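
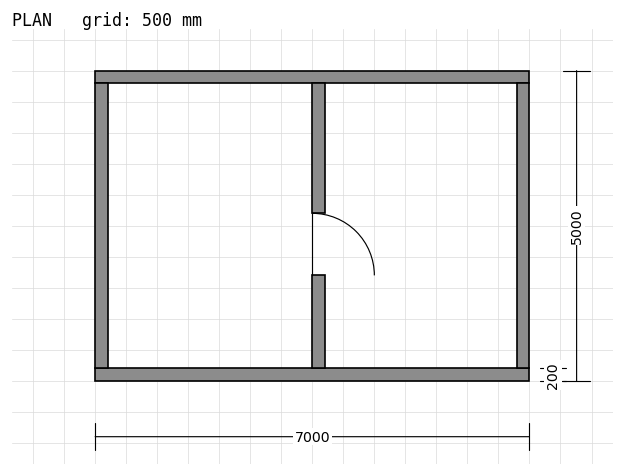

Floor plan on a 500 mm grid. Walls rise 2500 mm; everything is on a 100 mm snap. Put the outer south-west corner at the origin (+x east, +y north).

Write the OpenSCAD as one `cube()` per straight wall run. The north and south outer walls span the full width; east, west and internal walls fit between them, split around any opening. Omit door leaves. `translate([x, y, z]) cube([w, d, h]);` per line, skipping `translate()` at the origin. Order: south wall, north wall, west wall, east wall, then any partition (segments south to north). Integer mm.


cube([7000, 200, 2500]);
translate([0, 4800, 0]) cube([7000, 200, 2500]);
translate([0, 200, 0]) cube([200, 4600, 2500]);
translate([6800, 200, 0]) cube([200, 4600, 2500]);
translate([3500, 200, 0]) cube([200, 1500, 2500]);
translate([3500, 2700, 0]) cube([200, 2100, 2500]);


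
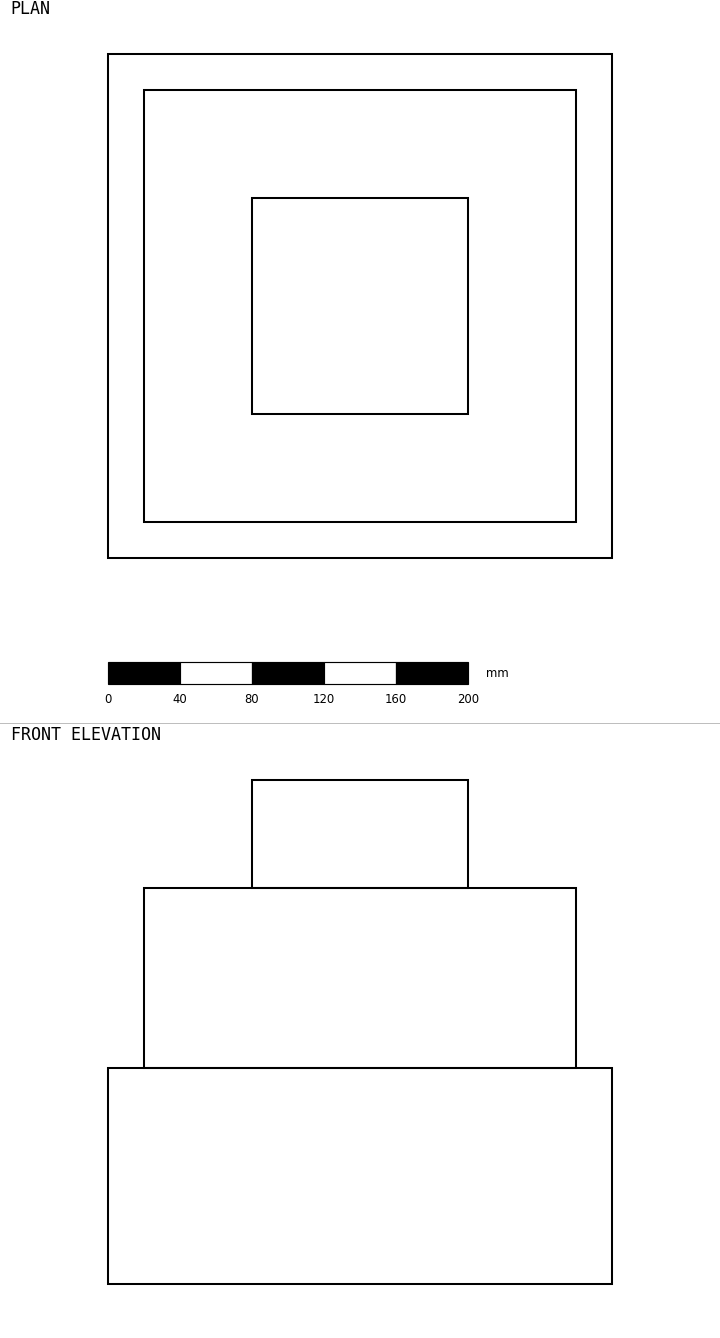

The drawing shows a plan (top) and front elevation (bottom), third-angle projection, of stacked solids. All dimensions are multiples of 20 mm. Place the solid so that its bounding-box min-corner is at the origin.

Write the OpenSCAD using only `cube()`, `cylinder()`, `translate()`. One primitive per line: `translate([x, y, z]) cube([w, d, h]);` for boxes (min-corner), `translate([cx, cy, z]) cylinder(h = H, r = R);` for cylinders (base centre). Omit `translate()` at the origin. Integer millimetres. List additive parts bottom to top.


cube([280, 280, 120]);
translate([20, 20, 120]) cube([240, 240, 100]);
translate([80, 80, 220]) cube([120, 120, 60]);


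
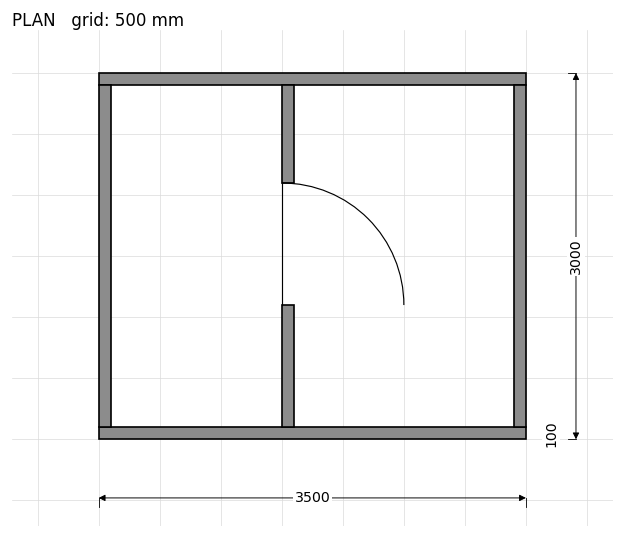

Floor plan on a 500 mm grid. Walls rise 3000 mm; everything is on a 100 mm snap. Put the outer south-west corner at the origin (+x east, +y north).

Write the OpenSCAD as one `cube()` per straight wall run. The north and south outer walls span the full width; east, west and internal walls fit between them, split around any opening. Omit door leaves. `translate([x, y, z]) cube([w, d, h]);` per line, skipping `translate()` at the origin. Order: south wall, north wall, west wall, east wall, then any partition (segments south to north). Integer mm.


cube([3500, 100, 3000]);
translate([0, 2900, 0]) cube([3500, 100, 3000]);
translate([0, 100, 0]) cube([100, 2800, 3000]);
translate([3400, 100, 0]) cube([100, 2800, 3000]);
translate([1500, 100, 0]) cube([100, 1000, 3000]);
translate([1500, 2100, 0]) cube([100, 800, 3000]);


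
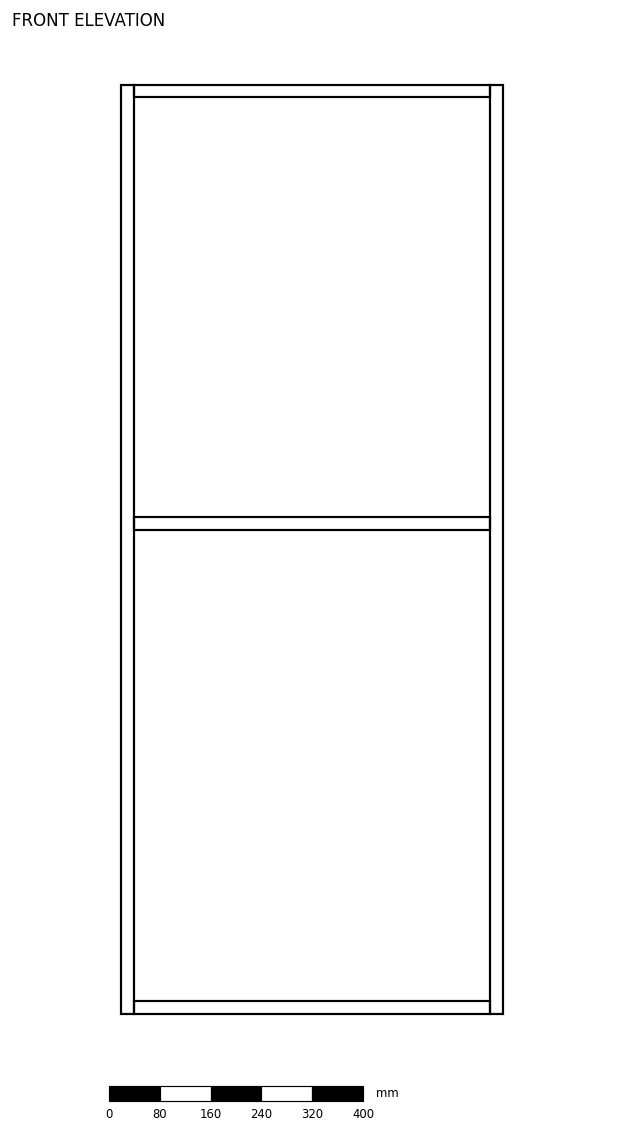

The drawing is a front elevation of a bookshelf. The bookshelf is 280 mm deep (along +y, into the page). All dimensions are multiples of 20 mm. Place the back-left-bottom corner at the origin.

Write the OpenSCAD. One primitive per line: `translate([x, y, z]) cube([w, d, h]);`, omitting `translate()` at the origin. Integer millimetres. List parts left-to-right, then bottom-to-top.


cube([20, 280, 1460]);
translate([20, 0, 0]) cube([560, 280, 20]);
translate([20, 0, 760]) cube([560, 280, 20]);
translate([20, 0, 1440]) cube([560, 280, 20]);
translate([580, 0, 0]) cube([20, 280, 1460]);


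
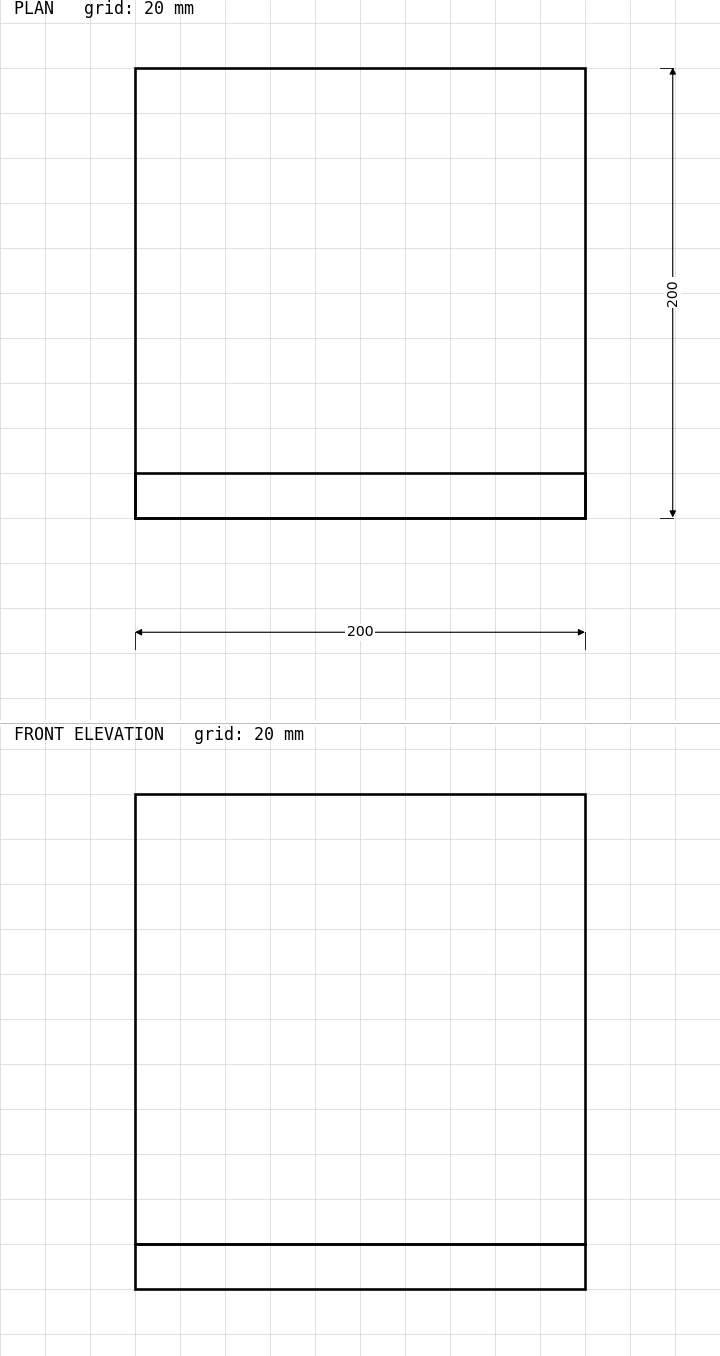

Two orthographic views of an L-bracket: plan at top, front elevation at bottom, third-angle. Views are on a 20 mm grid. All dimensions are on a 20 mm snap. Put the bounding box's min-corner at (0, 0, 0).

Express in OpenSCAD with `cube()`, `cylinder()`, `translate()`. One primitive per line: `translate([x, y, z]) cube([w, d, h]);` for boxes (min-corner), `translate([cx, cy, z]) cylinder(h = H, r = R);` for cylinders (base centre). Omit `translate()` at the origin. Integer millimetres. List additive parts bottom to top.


cube([200, 200, 20]);
translate([0, 0, 20]) cube([200, 20, 200]);


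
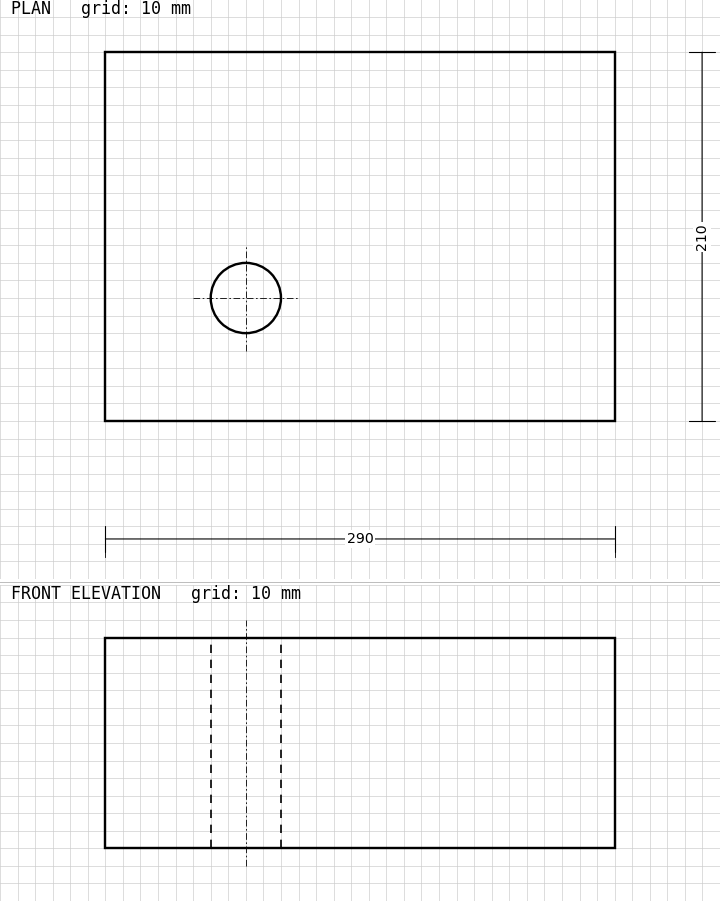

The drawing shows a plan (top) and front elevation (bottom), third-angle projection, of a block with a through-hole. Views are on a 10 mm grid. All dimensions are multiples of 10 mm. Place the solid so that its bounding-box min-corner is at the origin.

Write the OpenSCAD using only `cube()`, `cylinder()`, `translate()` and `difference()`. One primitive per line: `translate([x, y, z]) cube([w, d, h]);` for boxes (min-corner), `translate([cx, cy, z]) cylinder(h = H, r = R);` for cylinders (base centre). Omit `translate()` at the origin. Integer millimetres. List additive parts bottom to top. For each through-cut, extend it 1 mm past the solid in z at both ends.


difference() {
  cube([290, 210, 120]);
  translate([80, 70, -1]) cylinder(h = 122, r = 20);
}


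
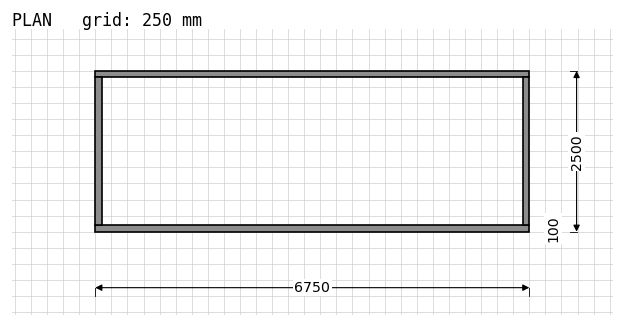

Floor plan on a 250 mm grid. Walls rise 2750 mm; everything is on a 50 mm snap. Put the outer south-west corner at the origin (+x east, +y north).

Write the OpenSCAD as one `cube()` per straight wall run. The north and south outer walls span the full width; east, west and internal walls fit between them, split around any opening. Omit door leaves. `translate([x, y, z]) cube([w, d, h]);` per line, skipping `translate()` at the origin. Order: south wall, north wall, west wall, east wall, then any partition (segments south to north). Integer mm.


cube([6750, 100, 2750]);
translate([0, 2400, 0]) cube([6750, 100, 2750]);
translate([0, 100, 0]) cube([100, 2300, 2750]);
translate([6650, 100, 0]) cube([100, 2300, 2750]);


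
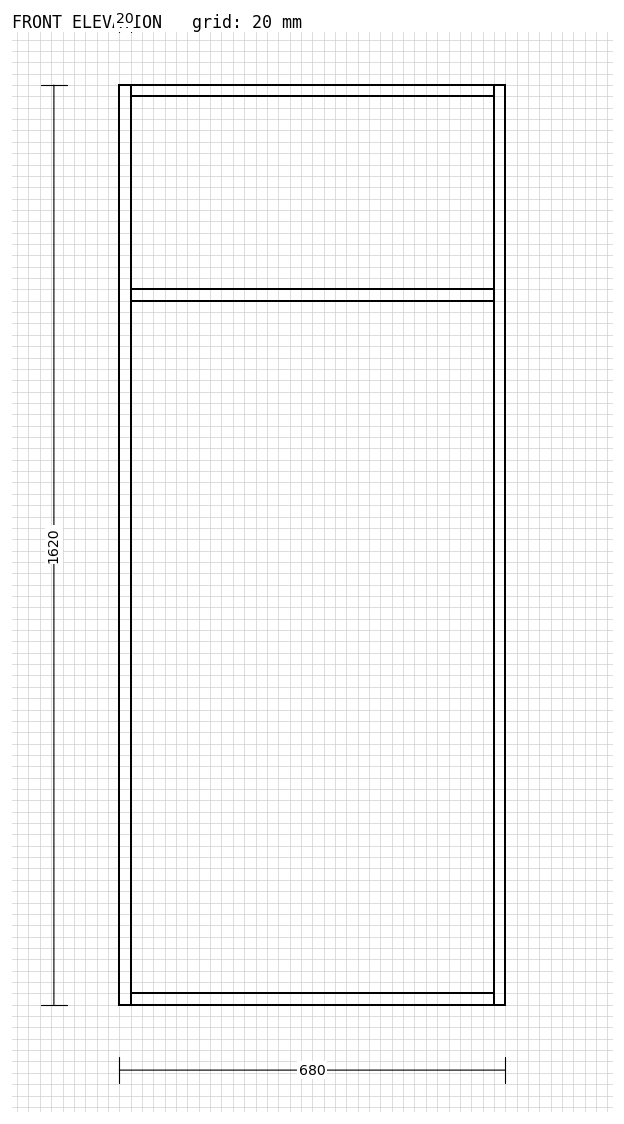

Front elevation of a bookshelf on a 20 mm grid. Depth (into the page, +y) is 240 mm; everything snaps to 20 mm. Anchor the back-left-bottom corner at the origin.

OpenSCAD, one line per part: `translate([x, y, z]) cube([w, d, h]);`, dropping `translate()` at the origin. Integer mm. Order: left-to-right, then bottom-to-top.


cube([20, 240, 1620]);
translate([20, 0, 0]) cube([640, 240, 20]);
translate([20, 0, 1240]) cube([640, 240, 20]);
translate([20, 0, 1600]) cube([640, 240, 20]);
translate([660, 0, 0]) cube([20, 240, 1620]);


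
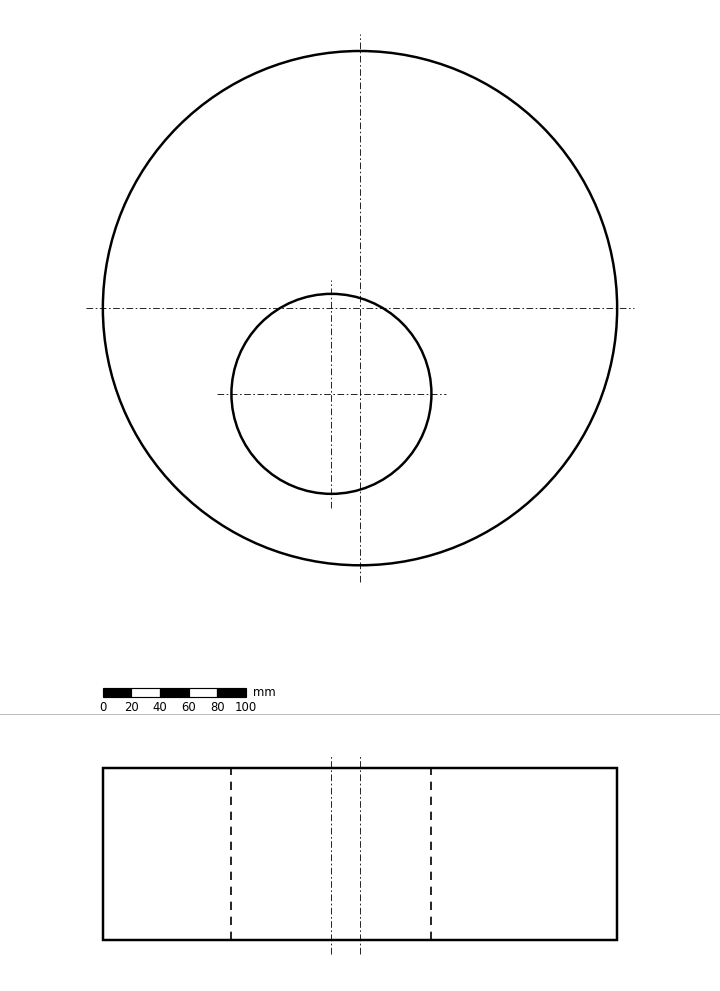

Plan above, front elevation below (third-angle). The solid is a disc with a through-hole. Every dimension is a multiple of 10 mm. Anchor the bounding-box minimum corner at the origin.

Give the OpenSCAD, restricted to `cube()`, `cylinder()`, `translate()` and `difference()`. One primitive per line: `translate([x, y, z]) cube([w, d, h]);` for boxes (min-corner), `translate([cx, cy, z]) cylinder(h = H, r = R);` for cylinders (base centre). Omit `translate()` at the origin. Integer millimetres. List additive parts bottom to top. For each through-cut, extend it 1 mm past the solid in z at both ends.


difference() {
  translate([180, 180, 0]) cylinder(h = 120, r = 180);
  translate([160, 120, -1]) cylinder(h = 122, r = 70);
}


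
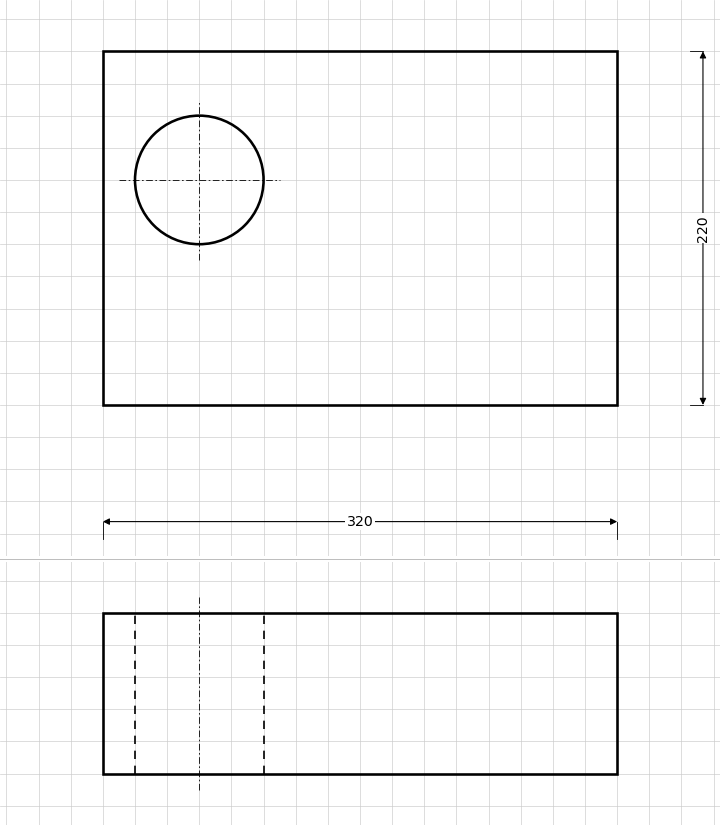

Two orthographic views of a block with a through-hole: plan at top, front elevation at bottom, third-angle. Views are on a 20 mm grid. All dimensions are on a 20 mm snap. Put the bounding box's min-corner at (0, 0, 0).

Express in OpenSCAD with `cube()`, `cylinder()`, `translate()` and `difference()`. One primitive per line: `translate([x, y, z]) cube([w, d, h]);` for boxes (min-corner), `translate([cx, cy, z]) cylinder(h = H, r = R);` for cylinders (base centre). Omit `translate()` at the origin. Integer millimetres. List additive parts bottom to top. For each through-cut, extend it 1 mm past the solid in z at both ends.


difference() {
  cube([320, 220, 100]);
  translate([60, 140, -1]) cylinder(h = 102, r = 40);
}


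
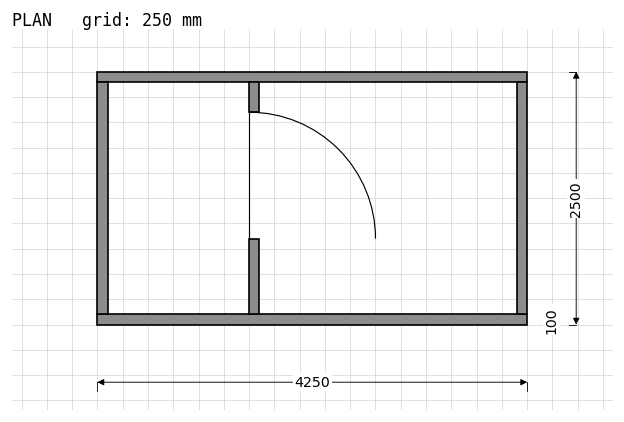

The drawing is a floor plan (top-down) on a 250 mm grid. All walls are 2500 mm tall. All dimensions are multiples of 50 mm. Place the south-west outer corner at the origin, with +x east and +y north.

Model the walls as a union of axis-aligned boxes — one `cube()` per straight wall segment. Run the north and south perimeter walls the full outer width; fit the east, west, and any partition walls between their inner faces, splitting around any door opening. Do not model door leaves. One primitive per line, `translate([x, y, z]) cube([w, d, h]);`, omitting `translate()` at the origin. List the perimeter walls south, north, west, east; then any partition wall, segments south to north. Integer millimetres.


cube([4250, 100, 2500]);
translate([0, 2400, 0]) cube([4250, 100, 2500]);
translate([0, 100, 0]) cube([100, 2300, 2500]);
translate([4150, 100, 0]) cube([100, 2300, 2500]);
translate([1500, 100, 0]) cube([100, 750, 2500]);
translate([1500, 2100, 0]) cube([100, 300, 2500]);


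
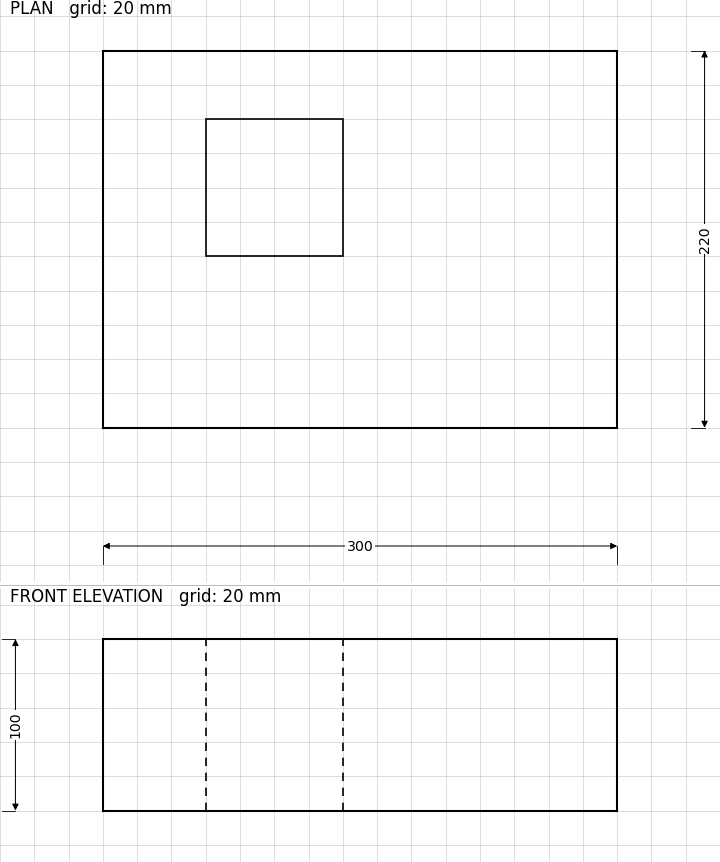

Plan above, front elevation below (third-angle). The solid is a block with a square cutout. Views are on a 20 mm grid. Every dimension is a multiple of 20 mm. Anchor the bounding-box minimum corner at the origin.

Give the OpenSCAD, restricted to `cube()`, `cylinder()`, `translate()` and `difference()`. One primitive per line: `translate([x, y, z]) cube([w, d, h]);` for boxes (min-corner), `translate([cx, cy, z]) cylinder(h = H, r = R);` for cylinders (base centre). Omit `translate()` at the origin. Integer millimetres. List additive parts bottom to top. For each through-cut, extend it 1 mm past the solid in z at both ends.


difference() {
  cube([300, 220, 100]);
  translate([60, 100, -1]) cube([80, 80, 102]);
}


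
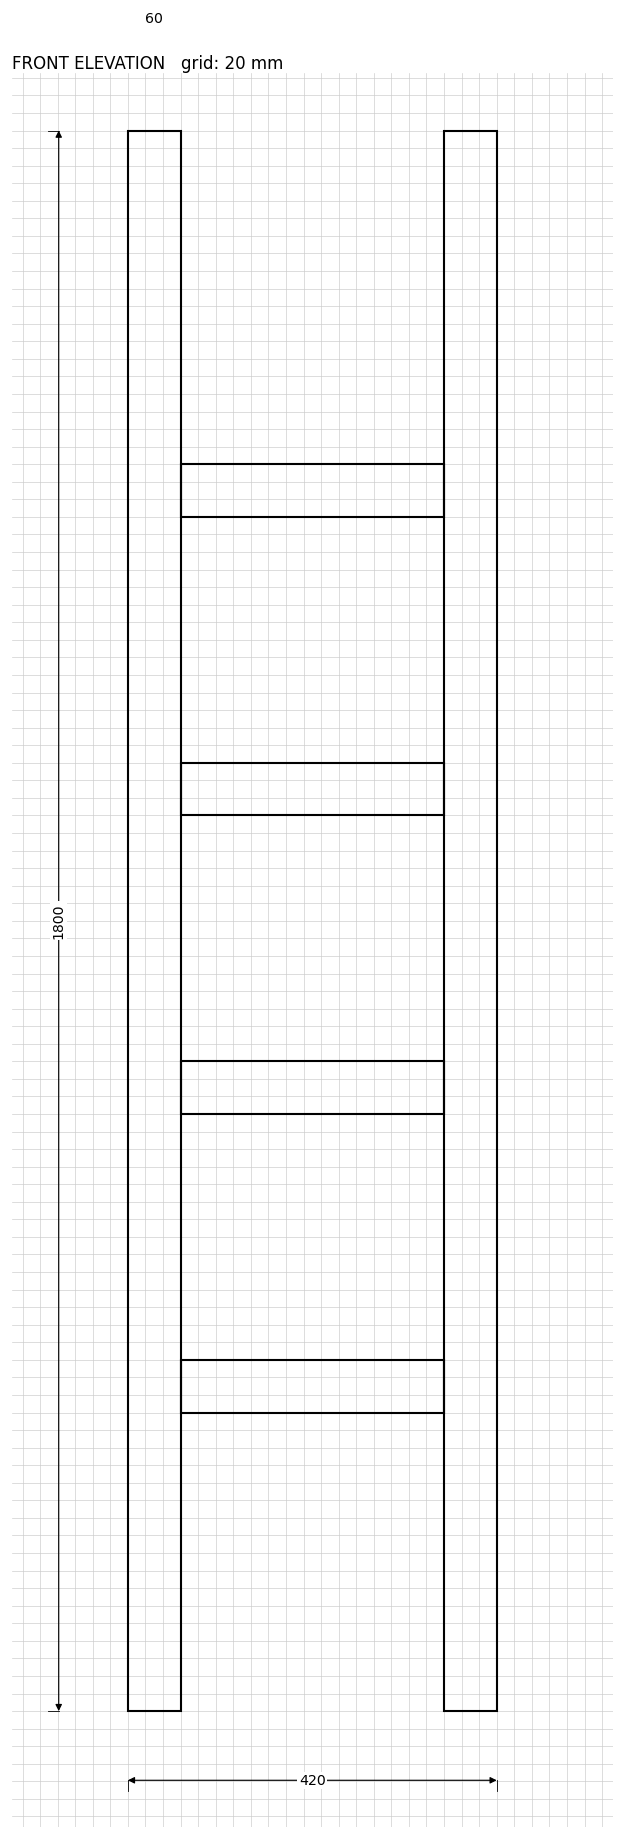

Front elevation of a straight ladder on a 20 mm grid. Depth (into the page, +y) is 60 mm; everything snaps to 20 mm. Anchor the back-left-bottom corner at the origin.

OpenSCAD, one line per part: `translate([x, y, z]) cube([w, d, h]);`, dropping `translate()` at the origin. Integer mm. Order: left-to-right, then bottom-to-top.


cube([60, 60, 1800]);
translate([60, 0, 340]) cube([300, 60, 60]);
translate([60, 0, 680]) cube([300, 60, 60]);
translate([60, 0, 1020]) cube([300, 60, 60]);
translate([60, 0, 1360]) cube([300, 60, 60]);
translate([360, 0, 0]) cube([60, 60, 1800]);


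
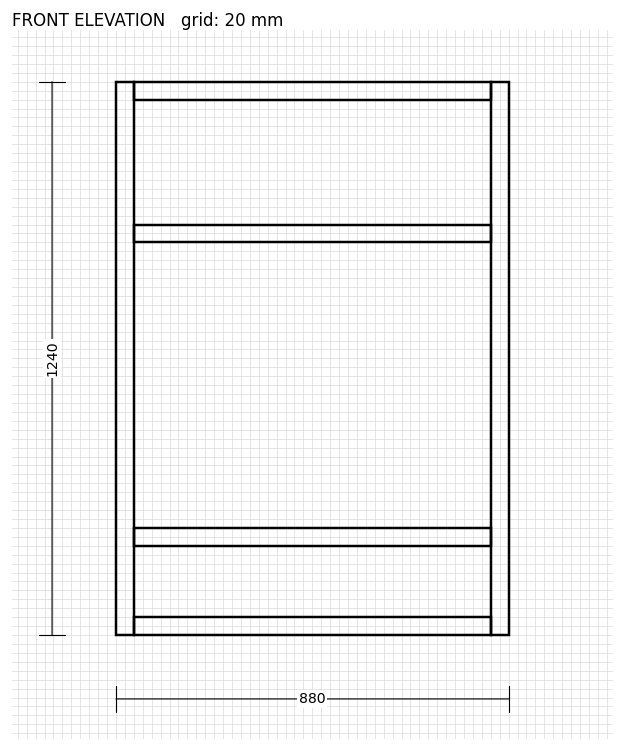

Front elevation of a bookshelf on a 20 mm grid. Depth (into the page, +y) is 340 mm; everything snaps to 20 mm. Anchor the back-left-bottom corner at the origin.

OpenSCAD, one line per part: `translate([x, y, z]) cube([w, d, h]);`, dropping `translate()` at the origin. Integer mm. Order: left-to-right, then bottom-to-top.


cube([40, 340, 1240]);
translate([40, 0, 0]) cube([800, 340, 40]);
translate([40, 0, 200]) cube([800, 340, 40]);
translate([40, 0, 880]) cube([800, 340, 40]);
translate([40, 0, 1200]) cube([800, 340, 40]);
translate([840, 0, 0]) cube([40, 340, 1240]);


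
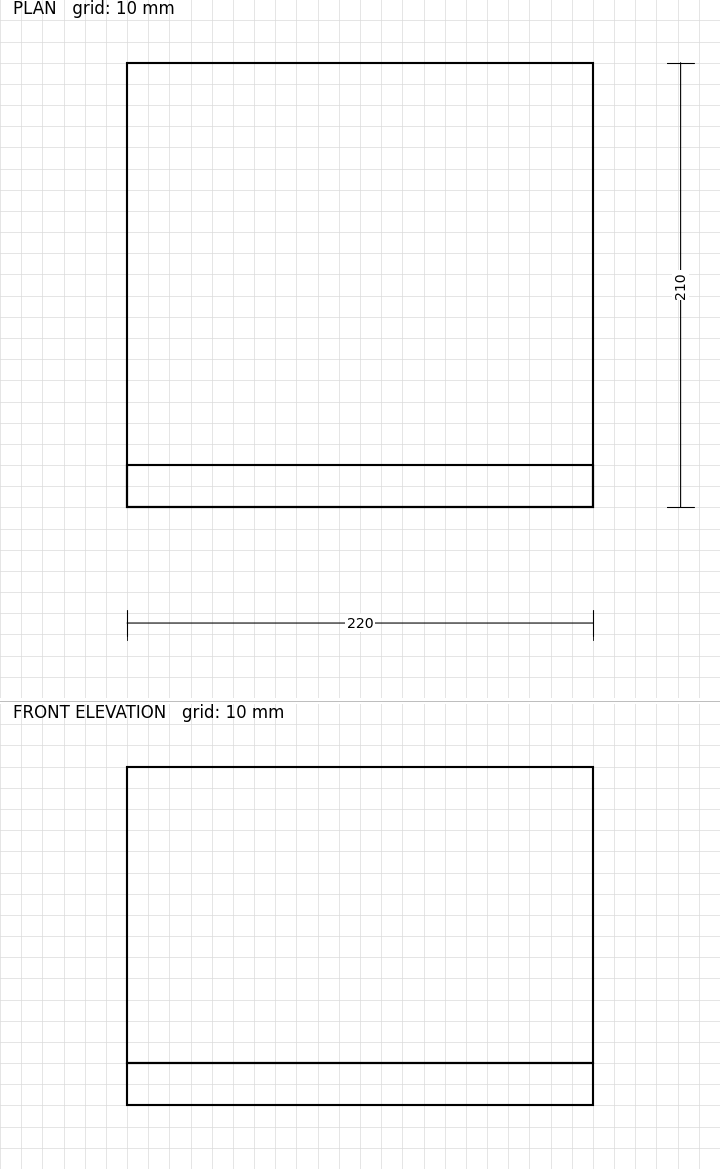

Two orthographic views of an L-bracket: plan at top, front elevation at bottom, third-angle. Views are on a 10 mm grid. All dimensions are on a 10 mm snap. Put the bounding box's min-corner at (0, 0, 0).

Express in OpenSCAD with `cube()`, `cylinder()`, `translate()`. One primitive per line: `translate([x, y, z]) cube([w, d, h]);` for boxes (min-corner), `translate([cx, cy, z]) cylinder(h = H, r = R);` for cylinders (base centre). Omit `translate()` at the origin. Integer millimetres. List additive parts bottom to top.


cube([220, 210, 20]);
translate([0, 0, 20]) cube([220, 20, 140]);


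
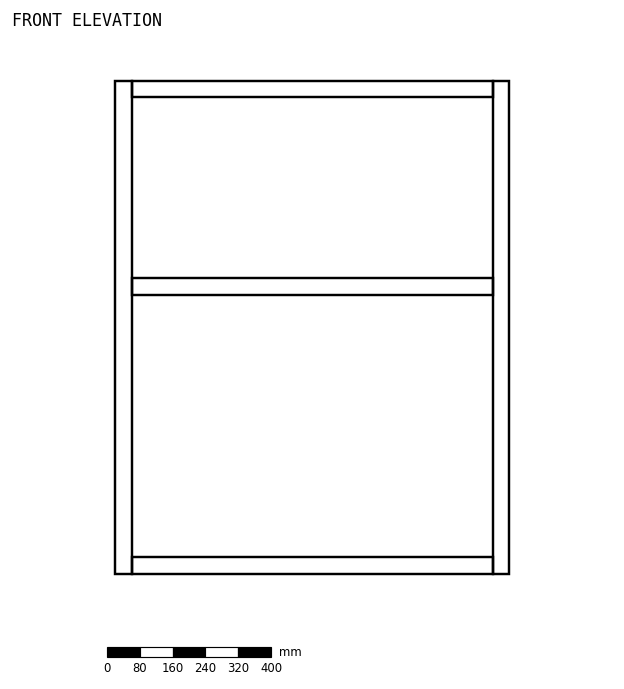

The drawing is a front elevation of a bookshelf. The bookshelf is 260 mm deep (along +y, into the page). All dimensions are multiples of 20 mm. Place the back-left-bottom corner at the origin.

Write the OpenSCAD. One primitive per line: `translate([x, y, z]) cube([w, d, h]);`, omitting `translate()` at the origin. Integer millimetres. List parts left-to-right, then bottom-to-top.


cube([40, 260, 1200]);
translate([40, 0, 0]) cube([880, 260, 40]);
translate([40, 0, 680]) cube([880, 260, 40]);
translate([40, 0, 1160]) cube([880, 260, 40]);
translate([920, 0, 0]) cube([40, 260, 1200]);


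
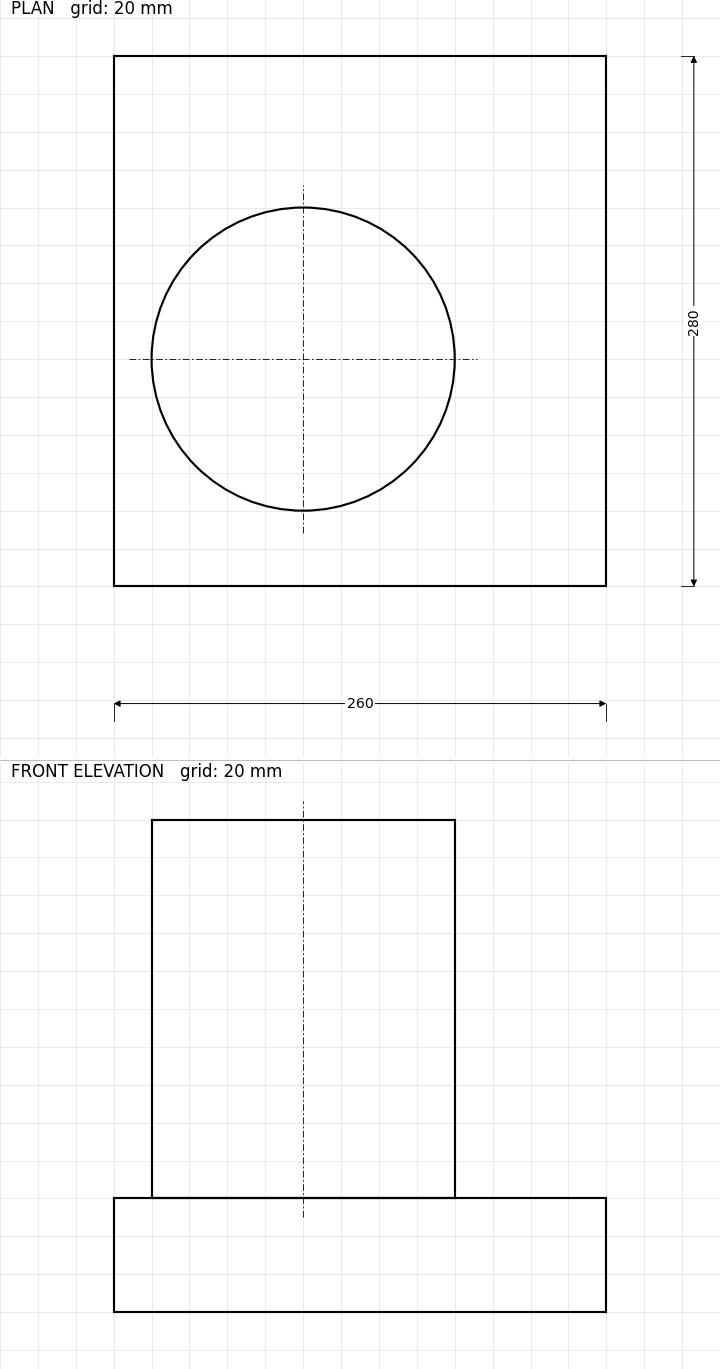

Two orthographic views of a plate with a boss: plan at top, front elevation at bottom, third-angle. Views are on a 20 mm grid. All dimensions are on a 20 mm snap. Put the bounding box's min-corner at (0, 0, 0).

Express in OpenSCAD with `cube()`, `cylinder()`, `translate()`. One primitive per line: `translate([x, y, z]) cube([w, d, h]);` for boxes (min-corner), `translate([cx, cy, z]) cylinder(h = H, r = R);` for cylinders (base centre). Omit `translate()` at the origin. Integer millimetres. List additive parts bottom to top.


cube([260, 280, 60]);
translate([100, 120, 60]) cylinder(h = 200, r = 80);


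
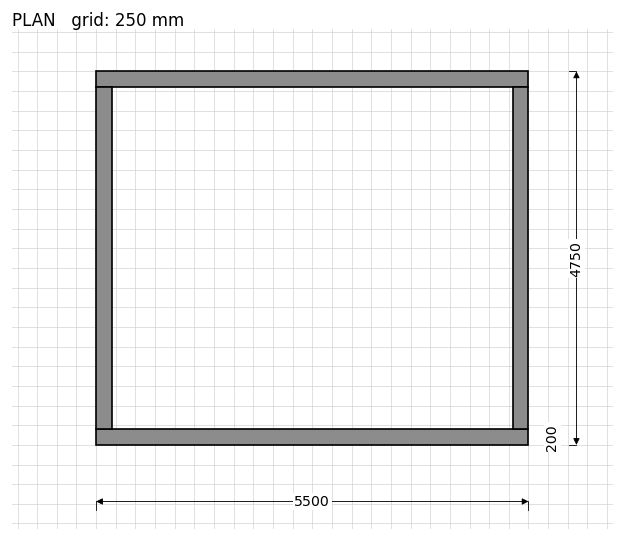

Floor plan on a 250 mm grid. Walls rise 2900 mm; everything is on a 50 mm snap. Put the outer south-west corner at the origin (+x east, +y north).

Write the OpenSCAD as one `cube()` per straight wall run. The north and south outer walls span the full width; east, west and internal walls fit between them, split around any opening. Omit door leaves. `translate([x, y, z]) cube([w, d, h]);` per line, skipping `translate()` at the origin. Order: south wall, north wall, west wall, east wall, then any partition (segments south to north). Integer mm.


cube([5500, 200, 2900]);
translate([0, 4550, 0]) cube([5500, 200, 2900]);
translate([0, 200, 0]) cube([200, 4350, 2900]);
translate([5300, 200, 0]) cube([200, 4350, 2900]);


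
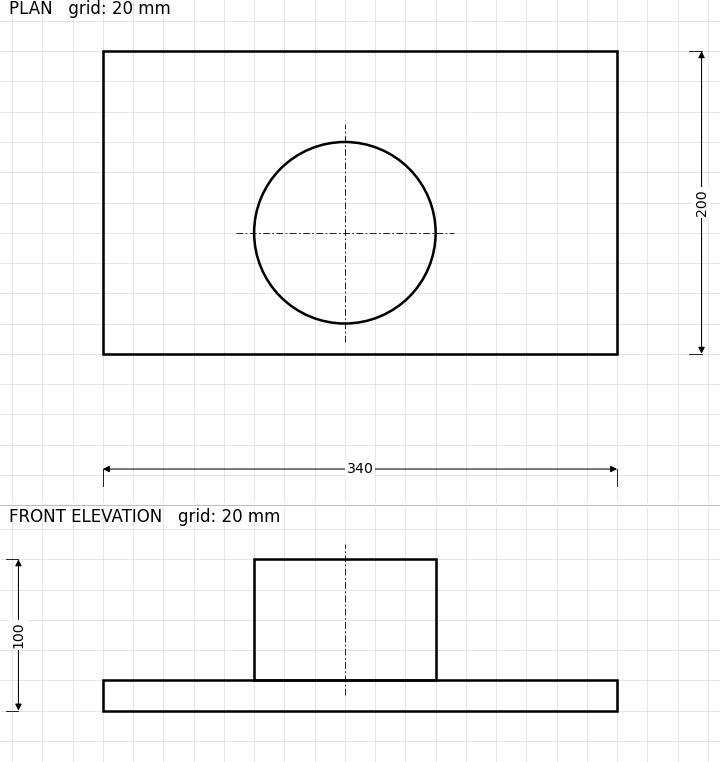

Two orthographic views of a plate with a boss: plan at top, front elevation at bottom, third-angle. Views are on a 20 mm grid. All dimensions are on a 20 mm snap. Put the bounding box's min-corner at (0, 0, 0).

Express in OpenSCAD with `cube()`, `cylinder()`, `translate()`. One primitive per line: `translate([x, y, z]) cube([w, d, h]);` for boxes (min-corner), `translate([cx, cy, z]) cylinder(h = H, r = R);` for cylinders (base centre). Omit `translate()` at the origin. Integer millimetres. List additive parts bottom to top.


cube([340, 200, 20]);
translate([160, 80, 20]) cylinder(h = 80, r = 60);


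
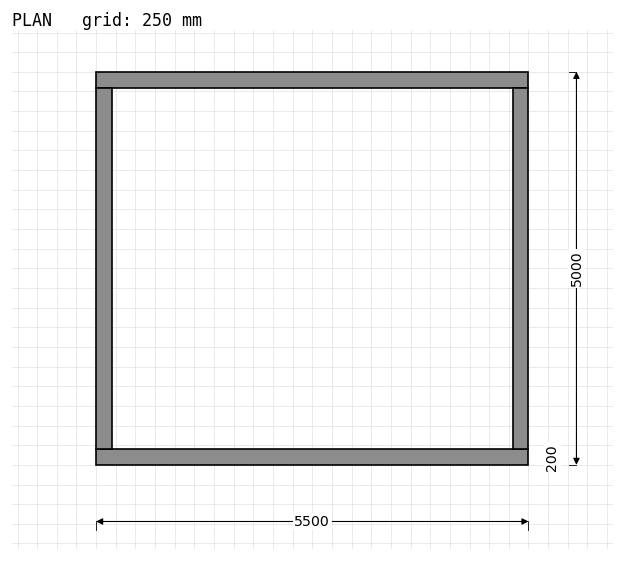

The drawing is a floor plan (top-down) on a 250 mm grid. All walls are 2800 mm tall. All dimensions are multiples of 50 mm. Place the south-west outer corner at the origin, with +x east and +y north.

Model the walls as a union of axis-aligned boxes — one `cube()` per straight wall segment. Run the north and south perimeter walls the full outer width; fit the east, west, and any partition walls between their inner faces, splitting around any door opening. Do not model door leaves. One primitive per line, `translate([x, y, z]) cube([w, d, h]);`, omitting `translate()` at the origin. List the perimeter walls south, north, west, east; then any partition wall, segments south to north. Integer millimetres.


cube([5500, 200, 2800]);
translate([0, 4800, 0]) cube([5500, 200, 2800]);
translate([0, 200, 0]) cube([200, 4600, 2800]);
translate([5300, 200, 0]) cube([200, 4600, 2800]);


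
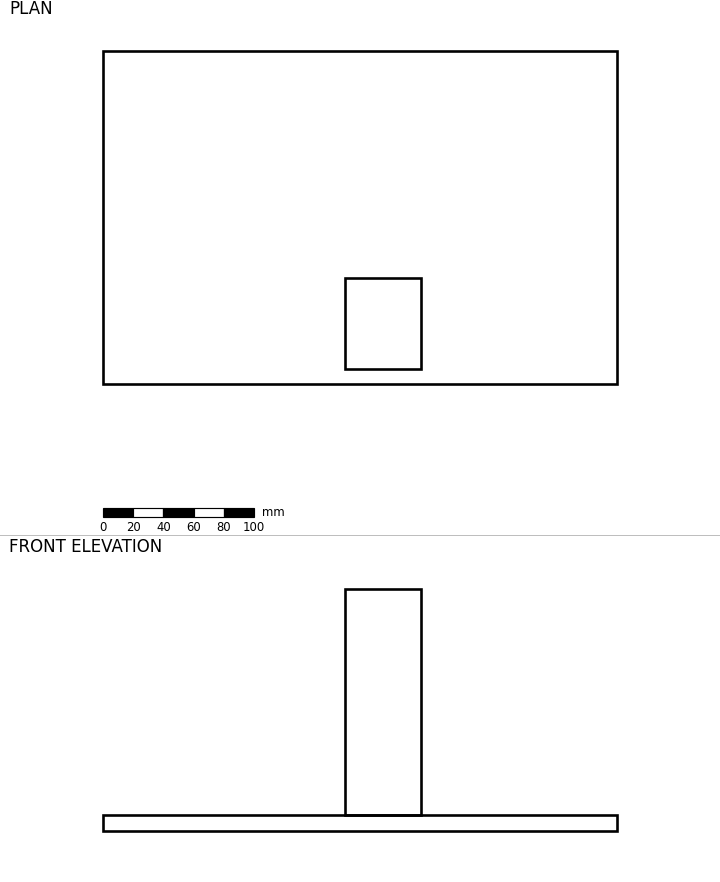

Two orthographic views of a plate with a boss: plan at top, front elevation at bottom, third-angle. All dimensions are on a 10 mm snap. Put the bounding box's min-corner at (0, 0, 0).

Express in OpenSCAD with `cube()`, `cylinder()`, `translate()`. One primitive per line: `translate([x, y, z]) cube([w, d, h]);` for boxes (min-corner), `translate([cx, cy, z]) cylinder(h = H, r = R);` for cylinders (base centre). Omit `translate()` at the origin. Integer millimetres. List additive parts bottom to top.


cube([340, 220, 10]);
translate([160, 10, 10]) cube([50, 60, 150]);


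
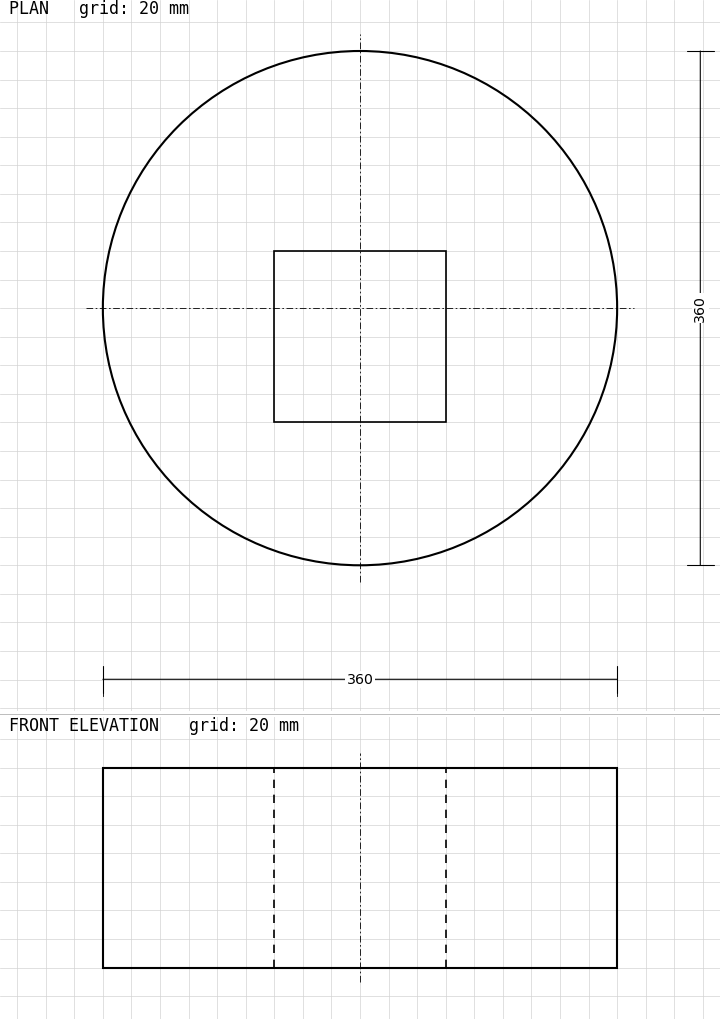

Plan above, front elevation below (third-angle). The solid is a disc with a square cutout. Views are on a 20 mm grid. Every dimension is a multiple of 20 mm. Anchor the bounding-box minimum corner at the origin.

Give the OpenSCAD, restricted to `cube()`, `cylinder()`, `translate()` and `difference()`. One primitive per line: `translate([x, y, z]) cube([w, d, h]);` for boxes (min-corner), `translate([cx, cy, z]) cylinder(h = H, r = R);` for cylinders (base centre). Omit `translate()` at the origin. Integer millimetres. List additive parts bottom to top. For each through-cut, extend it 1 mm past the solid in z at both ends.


difference() {
  translate([180, 180, 0]) cylinder(h = 140, r = 180);
  translate([120, 100, -1]) cube([120, 120, 142]);
}


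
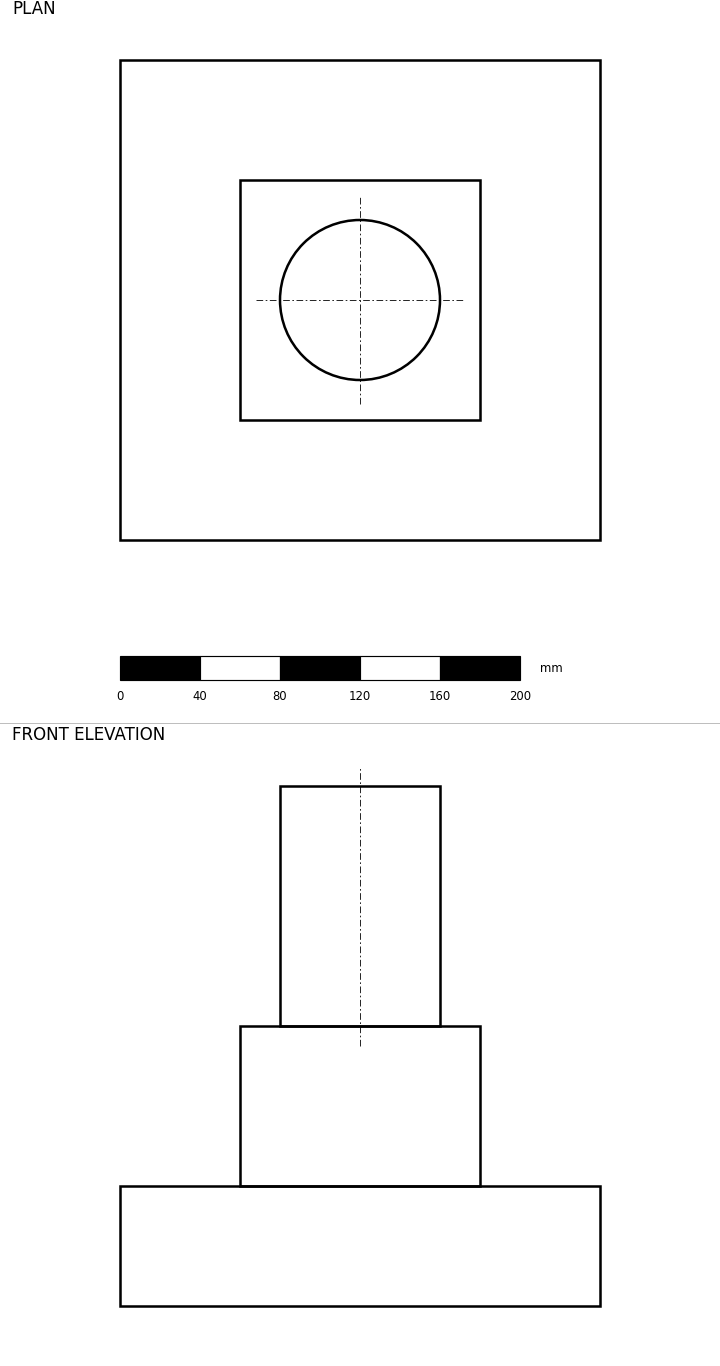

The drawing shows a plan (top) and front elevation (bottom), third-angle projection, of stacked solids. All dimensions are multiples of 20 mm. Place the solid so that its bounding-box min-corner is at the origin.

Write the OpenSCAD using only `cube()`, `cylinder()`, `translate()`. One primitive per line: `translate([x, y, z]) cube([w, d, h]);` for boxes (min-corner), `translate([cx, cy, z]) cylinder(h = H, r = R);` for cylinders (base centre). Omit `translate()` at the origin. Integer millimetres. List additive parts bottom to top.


cube([240, 240, 60]);
translate([60, 60, 60]) cube([120, 120, 80]);
translate([120, 120, 140]) cylinder(h = 120, r = 40);


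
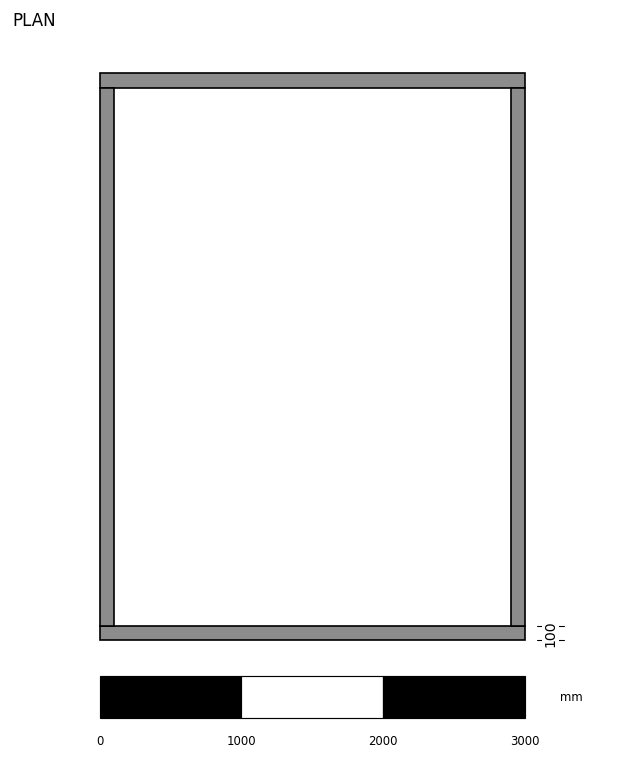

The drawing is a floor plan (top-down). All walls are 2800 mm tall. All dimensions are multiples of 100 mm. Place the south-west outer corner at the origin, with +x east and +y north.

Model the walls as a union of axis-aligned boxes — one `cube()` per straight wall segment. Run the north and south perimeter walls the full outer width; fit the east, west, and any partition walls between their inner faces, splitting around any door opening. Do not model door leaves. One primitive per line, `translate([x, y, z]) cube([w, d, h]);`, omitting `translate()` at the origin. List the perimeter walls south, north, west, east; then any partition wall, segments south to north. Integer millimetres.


cube([3000, 100, 2800]);
translate([0, 3900, 0]) cube([3000, 100, 2800]);
translate([0, 100, 0]) cube([100, 3800, 2800]);
translate([2900, 100, 0]) cube([100, 3800, 2800]);


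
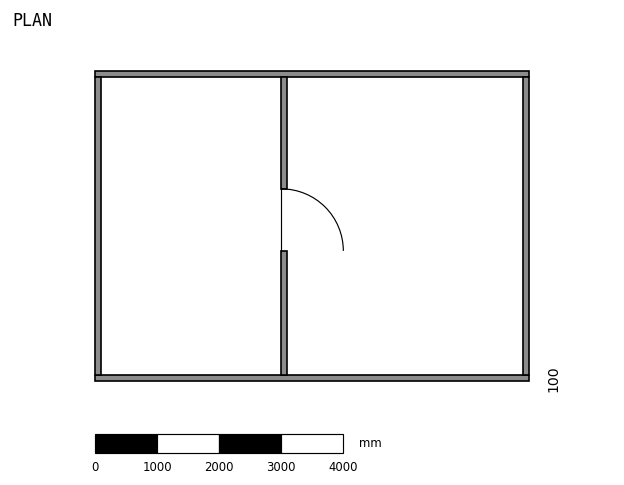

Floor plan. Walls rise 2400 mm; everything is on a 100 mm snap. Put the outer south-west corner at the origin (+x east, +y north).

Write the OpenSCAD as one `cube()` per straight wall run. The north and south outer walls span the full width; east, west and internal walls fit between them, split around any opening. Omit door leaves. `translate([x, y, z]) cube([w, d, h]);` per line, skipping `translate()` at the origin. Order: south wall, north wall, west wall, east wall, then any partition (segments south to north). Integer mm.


cube([7000, 100, 2400]);
translate([0, 4900, 0]) cube([7000, 100, 2400]);
translate([0, 100, 0]) cube([100, 4800, 2400]);
translate([6900, 100, 0]) cube([100, 4800, 2400]);
translate([3000, 100, 0]) cube([100, 2000, 2400]);
translate([3000, 3100, 0]) cube([100, 1800, 2400]);


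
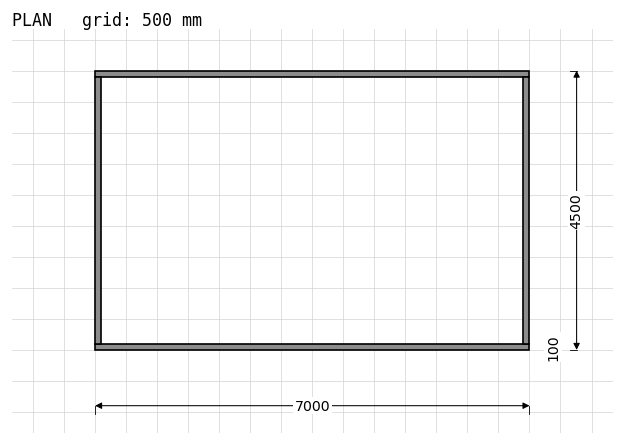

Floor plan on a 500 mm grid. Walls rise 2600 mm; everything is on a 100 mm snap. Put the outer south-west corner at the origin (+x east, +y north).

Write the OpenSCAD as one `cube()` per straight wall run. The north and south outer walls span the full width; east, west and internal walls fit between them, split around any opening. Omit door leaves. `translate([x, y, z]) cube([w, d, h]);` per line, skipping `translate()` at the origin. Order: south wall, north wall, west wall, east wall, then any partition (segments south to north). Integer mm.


cube([7000, 100, 2600]);
translate([0, 4400, 0]) cube([7000, 100, 2600]);
translate([0, 100, 0]) cube([100, 4300, 2600]);
translate([6900, 100, 0]) cube([100, 4300, 2600]);


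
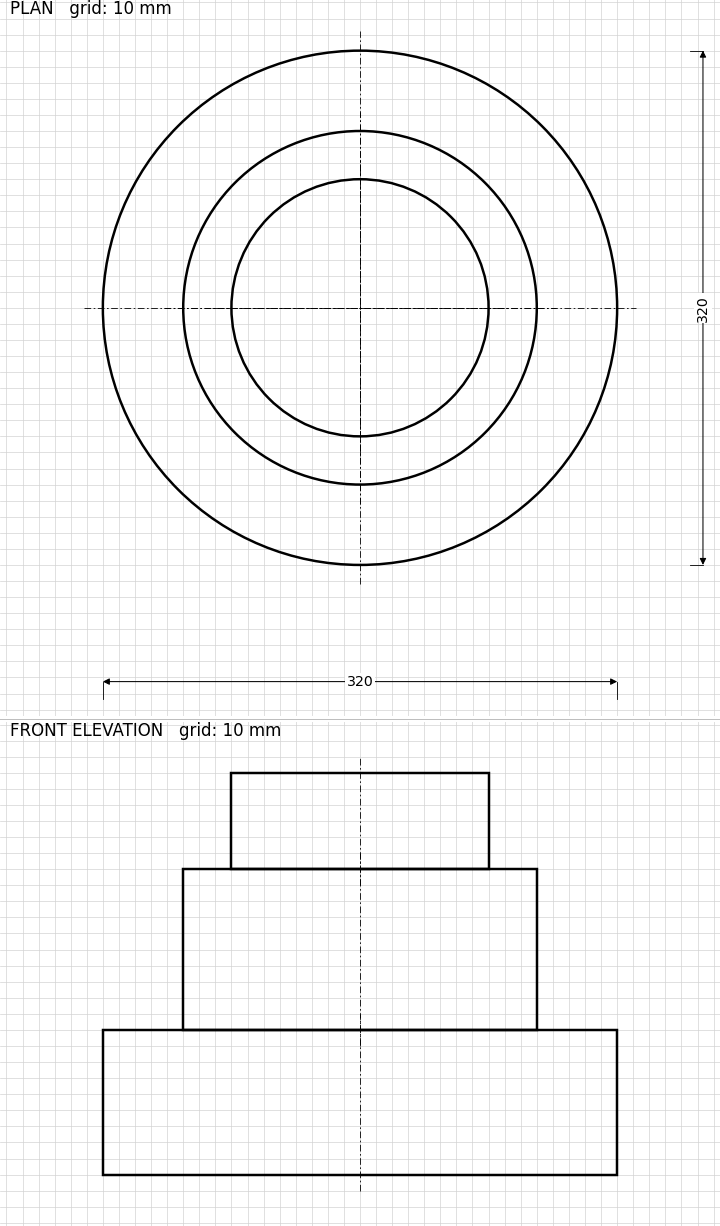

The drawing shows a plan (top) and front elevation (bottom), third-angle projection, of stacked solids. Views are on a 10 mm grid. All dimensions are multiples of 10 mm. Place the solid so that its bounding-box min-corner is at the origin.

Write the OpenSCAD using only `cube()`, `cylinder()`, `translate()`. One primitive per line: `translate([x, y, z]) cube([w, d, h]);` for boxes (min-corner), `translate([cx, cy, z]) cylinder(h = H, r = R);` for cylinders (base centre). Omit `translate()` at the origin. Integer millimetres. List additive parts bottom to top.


translate([160, 160, 0]) cylinder(h = 90, r = 160);
translate([160, 160, 90]) cylinder(h = 100, r = 110);
translate([160, 160, 190]) cylinder(h = 60, r = 80);


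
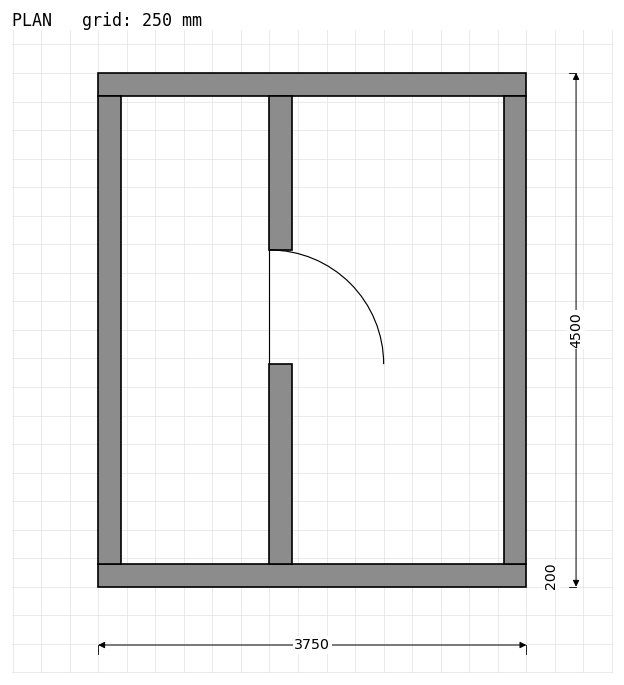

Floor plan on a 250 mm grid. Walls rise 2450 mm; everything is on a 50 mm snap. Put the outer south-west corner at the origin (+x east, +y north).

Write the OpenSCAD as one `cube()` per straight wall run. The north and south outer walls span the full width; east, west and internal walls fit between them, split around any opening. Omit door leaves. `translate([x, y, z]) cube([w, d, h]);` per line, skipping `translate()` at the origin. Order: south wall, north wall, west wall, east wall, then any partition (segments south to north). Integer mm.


cube([3750, 200, 2450]);
translate([0, 4300, 0]) cube([3750, 200, 2450]);
translate([0, 200, 0]) cube([200, 4100, 2450]);
translate([3550, 200, 0]) cube([200, 4100, 2450]);
translate([1500, 200, 0]) cube([200, 1750, 2450]);
translate([1500, 2950, 0]) cube([200, 1350, 2450]);


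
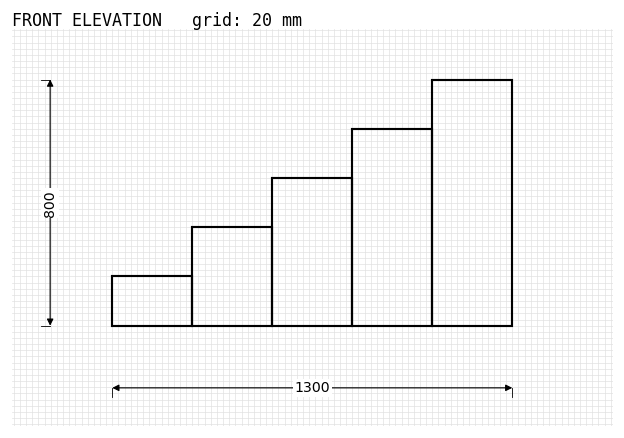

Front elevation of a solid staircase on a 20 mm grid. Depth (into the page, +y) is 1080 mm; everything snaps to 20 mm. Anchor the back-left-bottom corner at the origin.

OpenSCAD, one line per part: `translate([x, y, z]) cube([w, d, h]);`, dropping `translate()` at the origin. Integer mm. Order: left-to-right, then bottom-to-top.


cube([260, 1080, 160]);
translate([260, 0, 0]) cube([260, 1080, 320]);
translate([520, 0, 0]) cube([260, 1080, 480]);
translate([780, 0, 0]) cube([260, 1080, 640]);
translate([1040, 0, 0]) cube([260, 1080, 800]);


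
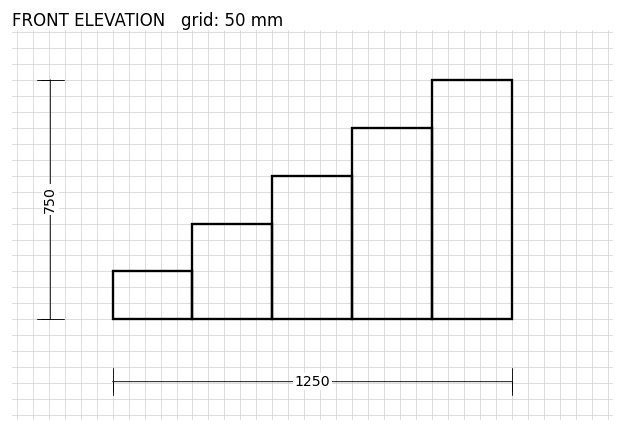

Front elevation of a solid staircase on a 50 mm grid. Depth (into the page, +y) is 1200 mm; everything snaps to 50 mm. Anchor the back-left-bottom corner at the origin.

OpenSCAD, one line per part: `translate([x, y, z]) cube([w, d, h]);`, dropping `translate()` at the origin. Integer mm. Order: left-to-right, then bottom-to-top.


cube([250, 1200, 150]);
translate([250, 0, 0]) cube([250, 1200, 300]);
translate([500, 0, 0]) cube([250, 1200, 450]);
translate([750, 0, 0]) cube([250, 1200, 600]);
translate([1000, 0, 0]) cube([250, 1200, 750]);


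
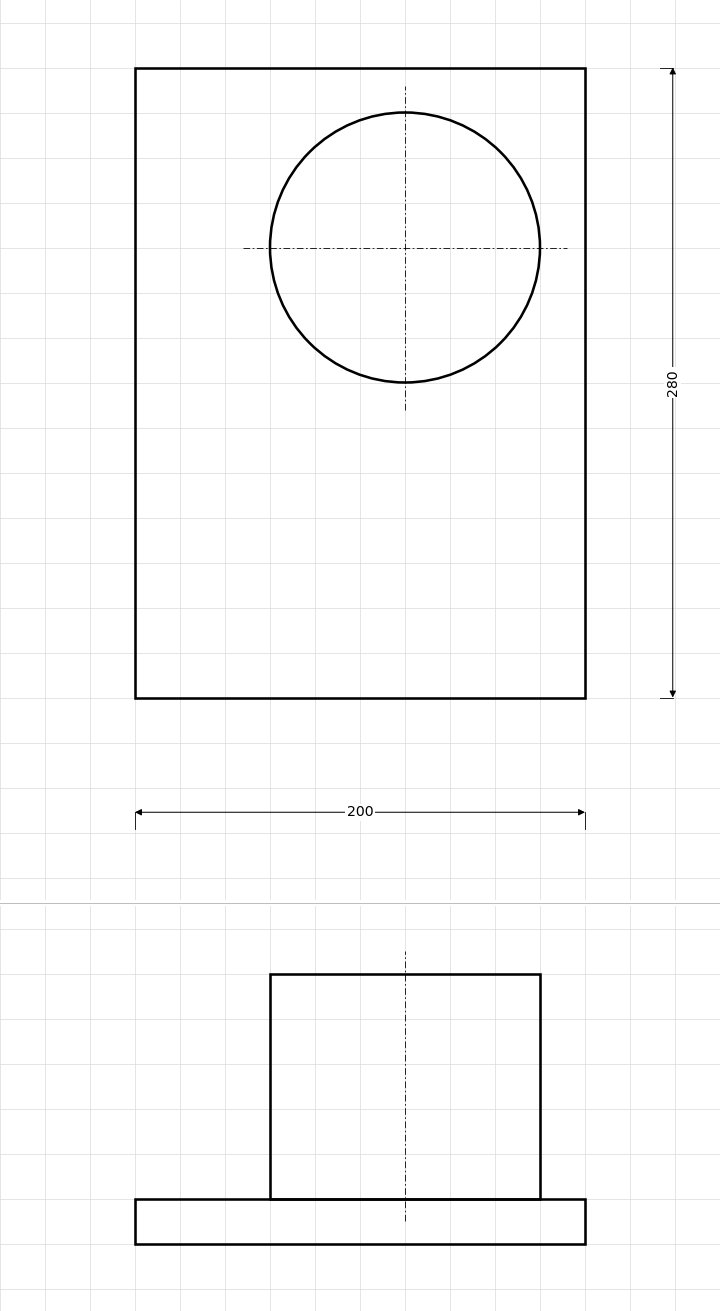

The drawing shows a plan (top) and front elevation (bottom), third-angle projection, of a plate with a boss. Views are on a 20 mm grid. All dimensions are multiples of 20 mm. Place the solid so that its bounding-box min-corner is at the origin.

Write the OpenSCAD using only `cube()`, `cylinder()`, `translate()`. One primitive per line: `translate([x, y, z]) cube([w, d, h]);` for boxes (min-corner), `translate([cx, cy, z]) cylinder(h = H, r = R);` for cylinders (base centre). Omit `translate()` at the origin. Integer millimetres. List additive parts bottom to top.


cube([200, 280, 20]);
translate([120, 200, 20]) cylinder(h = 100, r = 60);


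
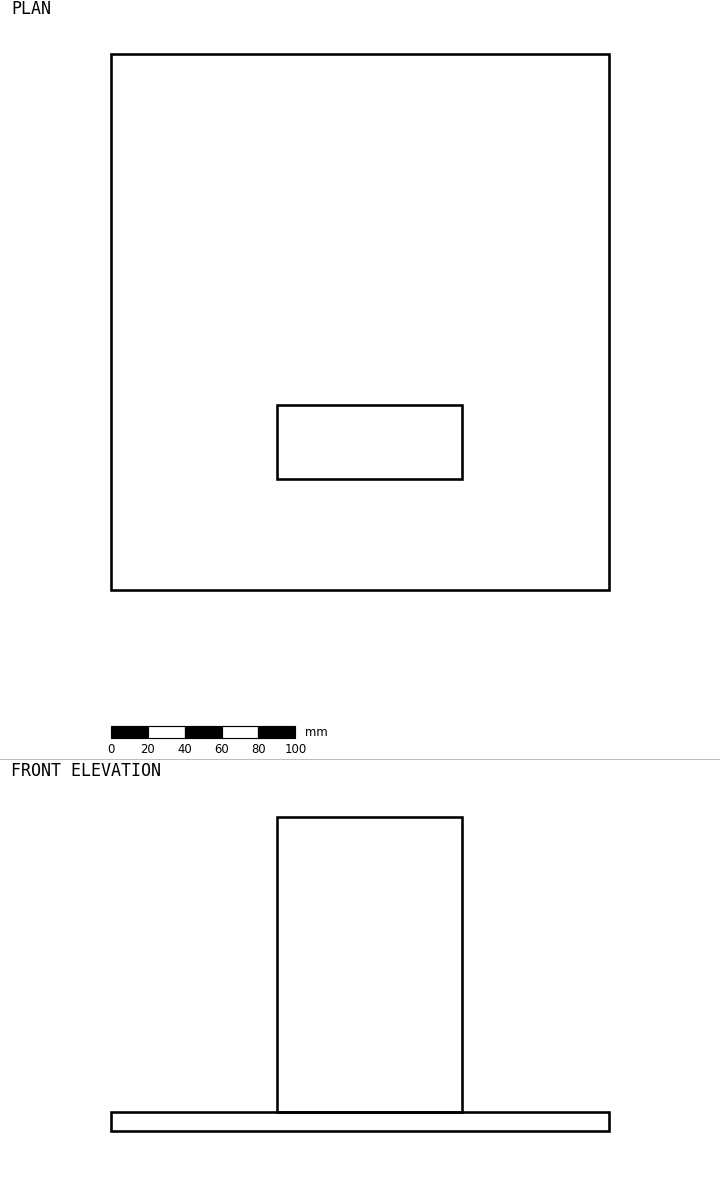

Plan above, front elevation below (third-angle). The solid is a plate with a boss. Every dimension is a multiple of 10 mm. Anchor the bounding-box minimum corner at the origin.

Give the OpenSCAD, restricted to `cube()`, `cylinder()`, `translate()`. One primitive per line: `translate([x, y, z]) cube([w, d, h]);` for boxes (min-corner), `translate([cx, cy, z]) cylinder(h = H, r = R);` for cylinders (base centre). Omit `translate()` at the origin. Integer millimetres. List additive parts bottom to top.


cube([270, 290, 10]);
translate([90, 60, 10]) cube([100, 40, 160]);


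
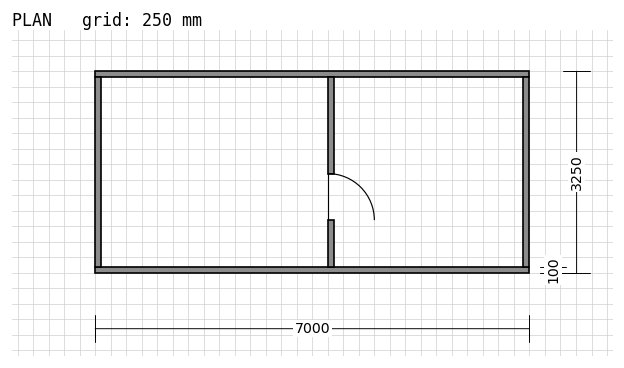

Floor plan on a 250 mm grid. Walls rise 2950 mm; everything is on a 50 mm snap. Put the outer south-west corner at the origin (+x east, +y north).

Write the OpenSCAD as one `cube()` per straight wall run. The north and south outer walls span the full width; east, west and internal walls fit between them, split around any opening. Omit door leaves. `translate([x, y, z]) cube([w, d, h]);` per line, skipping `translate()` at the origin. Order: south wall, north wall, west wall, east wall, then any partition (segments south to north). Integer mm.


cube([7000, 100, 2950]);
translate([0, 3150, 0]) cube([7000, 100, 2950]);
translate([0, 100, 0]) cube([100, 3050, 2950]);
translate([6900, 100, 0]) cube([100, 3050, 2950]);
translate([3750, 100, 0]) cube([100, 750, 2950]);
translate([3750, 1600, 0]) cube([100, 1550, 2950]);


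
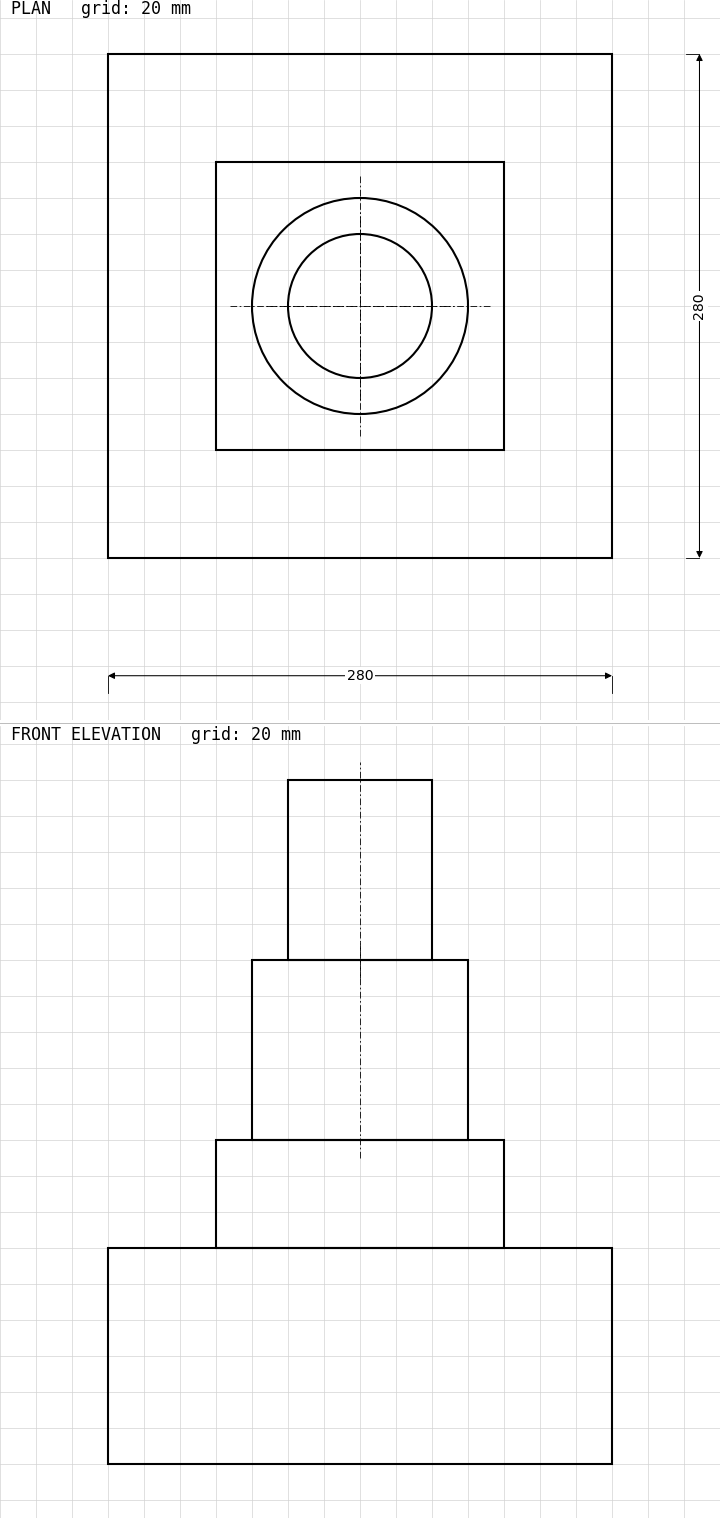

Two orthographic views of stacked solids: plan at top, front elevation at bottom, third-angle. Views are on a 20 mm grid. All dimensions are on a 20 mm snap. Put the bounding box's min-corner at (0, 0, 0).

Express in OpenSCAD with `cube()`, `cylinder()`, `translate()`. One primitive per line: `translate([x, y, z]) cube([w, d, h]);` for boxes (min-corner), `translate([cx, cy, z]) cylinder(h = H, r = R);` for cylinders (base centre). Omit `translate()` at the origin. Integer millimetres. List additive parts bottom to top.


cube([280, 280, 120]);
translate([60, 60, 120]) cube([160, 160, 60]);
translate([140, 140, 180]) cylinder(h = 100, r = 60);
translate([140, 140, 280]) cylinder(h = 100, r = 40);


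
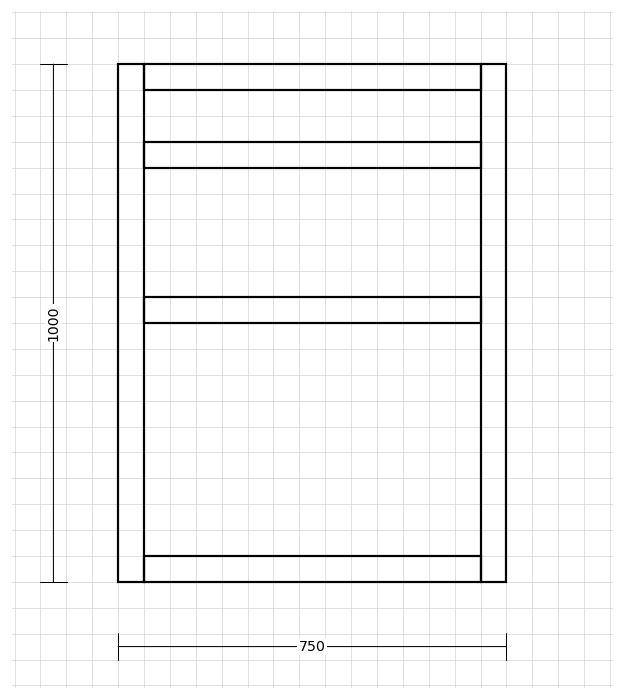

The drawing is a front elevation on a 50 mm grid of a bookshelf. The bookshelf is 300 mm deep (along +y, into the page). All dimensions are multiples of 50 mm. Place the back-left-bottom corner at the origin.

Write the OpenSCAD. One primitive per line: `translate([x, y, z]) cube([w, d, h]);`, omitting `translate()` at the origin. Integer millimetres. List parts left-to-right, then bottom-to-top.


cube([50, 300, 1000]);
translate([50, 0, 0]) cube([650, 300, 50]);
translate([50, 0, 500]) cube([650, 300, 50]);
translate([50, 0, 800]) cube([650, 300, 50]);
translate([50, 0, 950]) cube([650, 300, 50]);
translate([700, 0, 0]) cube([50, 300, 1000]);


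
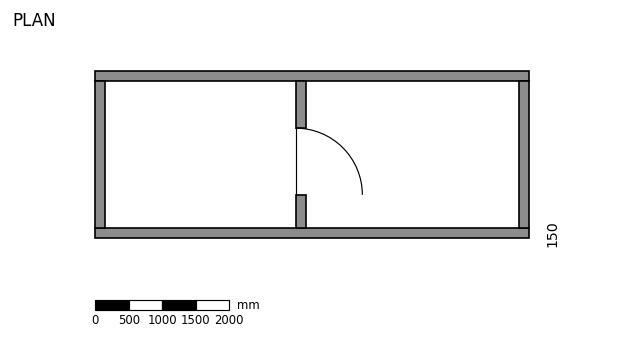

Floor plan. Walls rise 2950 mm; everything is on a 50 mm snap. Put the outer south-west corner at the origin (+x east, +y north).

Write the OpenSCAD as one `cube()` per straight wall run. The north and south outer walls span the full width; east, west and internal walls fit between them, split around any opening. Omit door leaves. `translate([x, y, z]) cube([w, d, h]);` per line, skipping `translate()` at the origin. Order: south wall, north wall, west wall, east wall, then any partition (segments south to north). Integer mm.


cube([6500, 150, 2950]);
translate([0, 2350, 0]) cube([6500, 150, 2950]);
translate([0, 150, 0]) cube([150, 2200, 2950]);
translate([6350, 150, 0]) cube([150, 2200, 2950]);
translate([3000, 150, 0]) cube([150, 500, 2950]);
translate([3000, 1650, 0]) cube([150, 700, 2950]);


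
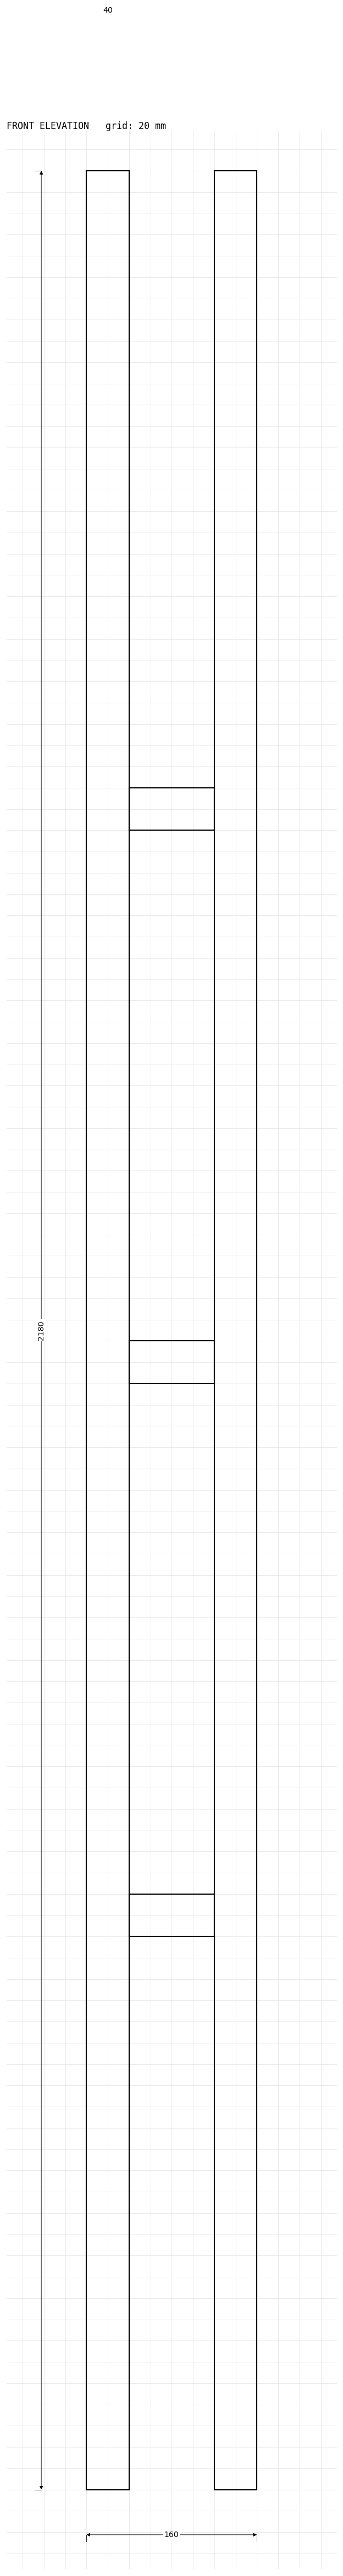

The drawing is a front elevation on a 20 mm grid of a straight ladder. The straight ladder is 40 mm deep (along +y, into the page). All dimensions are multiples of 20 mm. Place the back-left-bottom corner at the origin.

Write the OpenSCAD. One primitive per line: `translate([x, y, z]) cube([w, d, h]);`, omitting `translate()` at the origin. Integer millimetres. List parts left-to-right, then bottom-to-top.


cube([40, 40, 2180]);
translate([40, 0, 520]) cube([80, 40, 40]);
translate([40, 0, 1040]) cube([80, 40, 40]);
translate([40, 0, 1560]) cube([80, 40, 40]);
translate([120, 0, 0]) cube([40, 40, 2180]);
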